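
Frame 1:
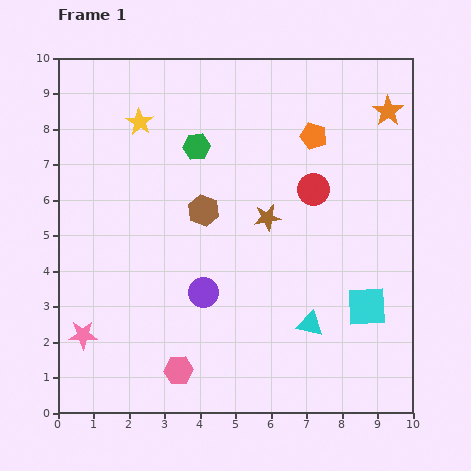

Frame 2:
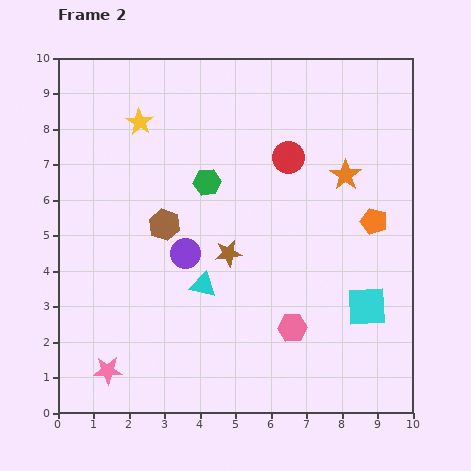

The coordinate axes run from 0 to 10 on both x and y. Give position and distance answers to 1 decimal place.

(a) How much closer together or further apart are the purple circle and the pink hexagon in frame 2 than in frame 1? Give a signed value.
+1.4

Distance in frame 1: 2.3. Distance in frame 2: 3.7.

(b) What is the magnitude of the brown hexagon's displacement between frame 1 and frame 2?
1.2

The brown hexagon moved from (4.1, 5.7) to (3.0, 5.3), a distance of √(1.1² + 0.4²) ≈ 1.2.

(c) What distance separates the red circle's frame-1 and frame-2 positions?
1.1

The red circle moved from (7.2, 6.3) to (6.5, 7.2), a distance of √(0.7² + 0.9²) ≈ 1.1.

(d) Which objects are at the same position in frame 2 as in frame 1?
the yellow star, the cyan square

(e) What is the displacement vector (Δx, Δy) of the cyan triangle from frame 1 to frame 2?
(-3.0, 1.1)

The cyan triangle was at (7.1, 2.5) in frame 1 and (4.1, 3.6) in frame 2.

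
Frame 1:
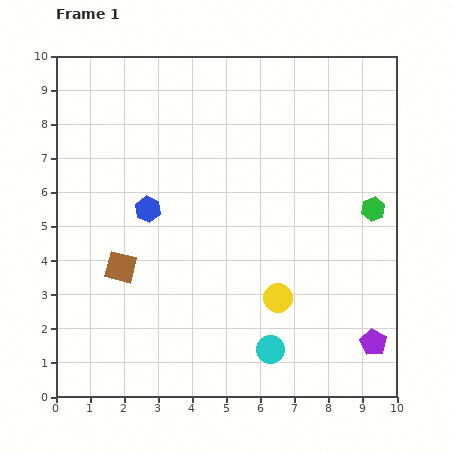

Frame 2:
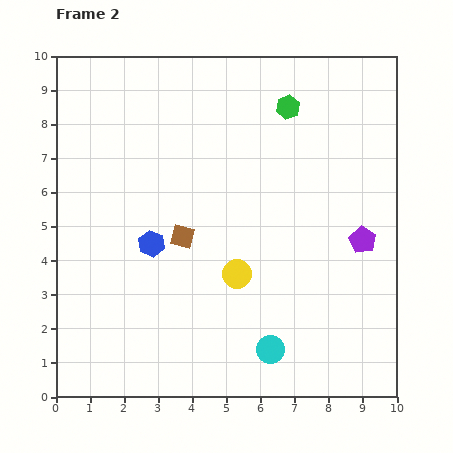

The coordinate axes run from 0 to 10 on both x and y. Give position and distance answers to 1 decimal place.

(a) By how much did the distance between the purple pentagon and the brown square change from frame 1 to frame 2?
-2.4

Distance in frame 1: 7.7. Distance in frame 2: 5.3.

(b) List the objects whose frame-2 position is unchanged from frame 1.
the cyan circle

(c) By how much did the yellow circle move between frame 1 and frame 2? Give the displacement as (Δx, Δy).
(-1.2, 0.7)

The yellow circle was at (6.5, 2.9) in frame 1 and (5.3, 3.6) in frame 2.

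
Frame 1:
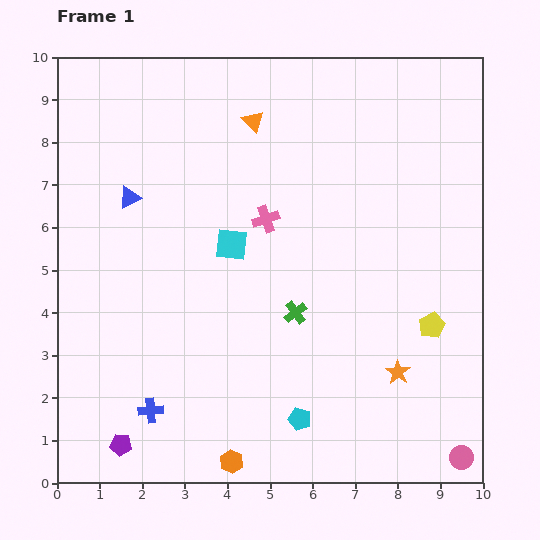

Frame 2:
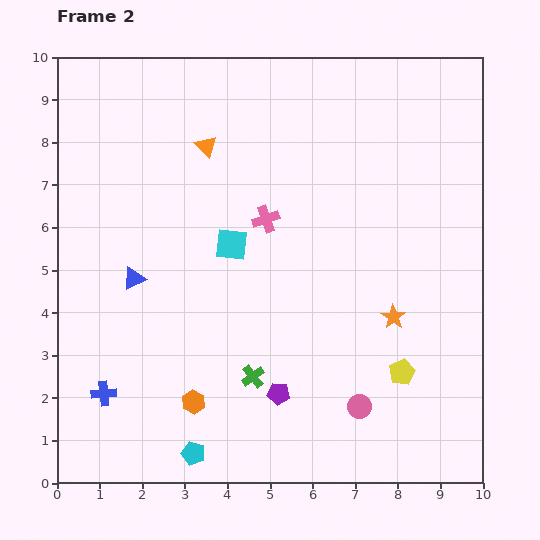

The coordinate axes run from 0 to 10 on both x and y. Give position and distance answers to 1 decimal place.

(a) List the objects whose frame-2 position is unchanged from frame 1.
the cyan square, the pink cross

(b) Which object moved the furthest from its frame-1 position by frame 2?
the purple pentagon

(moved 3.9; next 2.7)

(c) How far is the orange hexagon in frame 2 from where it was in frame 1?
1.7

The orange hexagon moved from (4.1, 0.5) to (3.2, 1.9), a distance of √(0.9² + 1.4²) ≈ 1.7.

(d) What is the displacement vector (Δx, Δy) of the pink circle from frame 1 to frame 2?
(-2.4, 1.2)

The pink circle was at (9.5, 0.6) in frame 1 and (7.1, 1.8) in frame 2.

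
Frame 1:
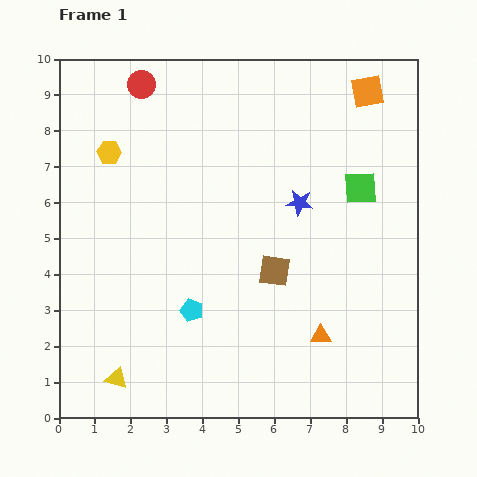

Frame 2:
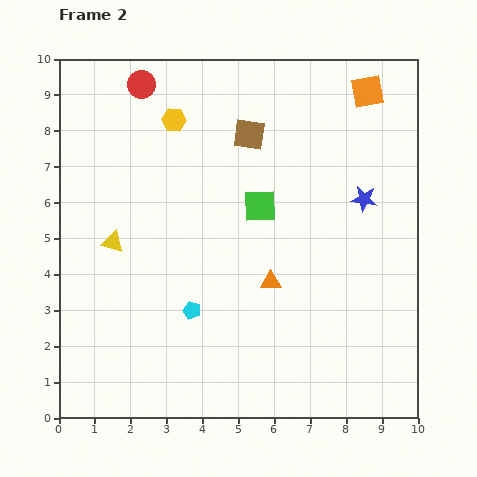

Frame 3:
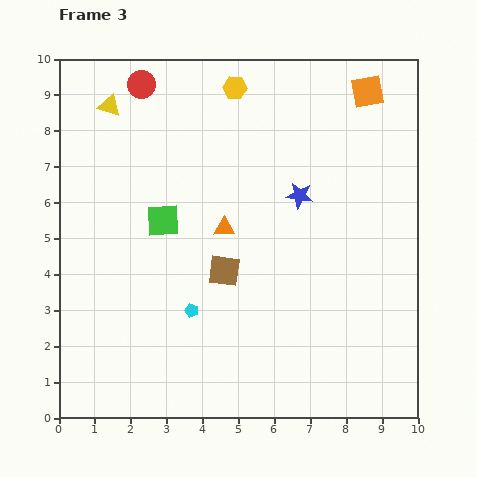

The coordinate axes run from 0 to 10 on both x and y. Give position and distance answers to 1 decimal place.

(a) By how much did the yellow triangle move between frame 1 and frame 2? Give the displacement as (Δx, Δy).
(-0.1, 3.8)

The yellow triangle was at (1.6, 1.1) in frame 1 and (1.5, 4.9) in frame 2.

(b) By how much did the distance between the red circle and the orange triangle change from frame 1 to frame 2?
-2.0

Distance in frame 1: 8.6. Distance in frame 2: 6.6.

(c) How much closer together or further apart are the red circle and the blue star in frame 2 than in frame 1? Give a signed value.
+1.5

Distance in frame 1: 5.5. Distance in frame 2: 7.0.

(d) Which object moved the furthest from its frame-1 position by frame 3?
the yellow triangle

(moved 7.6; next 5.6)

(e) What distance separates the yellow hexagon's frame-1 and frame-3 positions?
3.9

The yellow hexagon moved from (1.4, 7.4) to (4.9, 9.2), a distance of √(3.5² + 1.8²) ≈ 3.9.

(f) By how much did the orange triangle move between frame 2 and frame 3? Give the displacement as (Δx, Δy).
(-1.3, 1.5)

The orange triangle was at (5.9, 3.8) in frame 2 and (4.6, 5.3) in frame 3.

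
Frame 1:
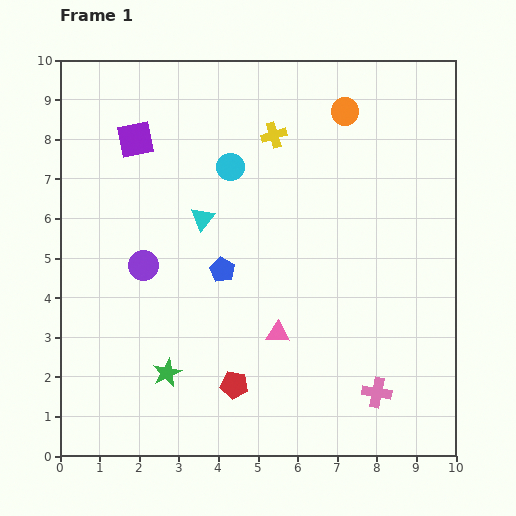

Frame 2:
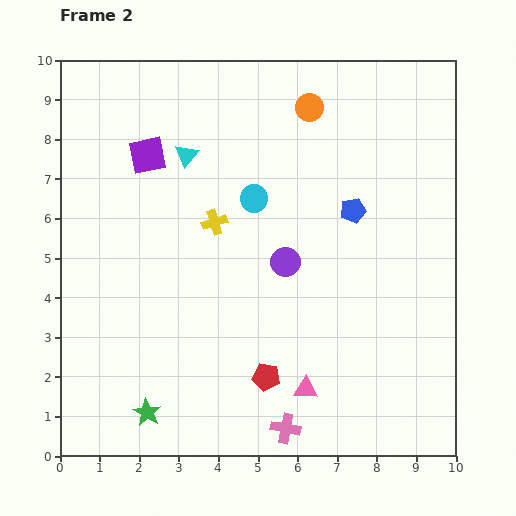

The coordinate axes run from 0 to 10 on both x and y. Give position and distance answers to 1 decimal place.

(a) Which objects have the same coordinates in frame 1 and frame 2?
none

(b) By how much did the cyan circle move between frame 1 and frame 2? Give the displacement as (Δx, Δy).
(0.6, -0.8)

The cyan circle was at (4.3, 7.3) in frame 1 and (4.9, 6.5) in frame 2.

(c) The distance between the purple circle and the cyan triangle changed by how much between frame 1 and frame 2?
+1.8

Distance in frame 1: 1.9. Distance in frame 2: 3.7.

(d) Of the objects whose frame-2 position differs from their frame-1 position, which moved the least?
the purple square

(moved 0.5)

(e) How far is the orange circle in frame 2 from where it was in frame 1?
0.9

The orange circle moved from (7.2, 8.7) to (6.3, 8.8), a distance of √(0.9² + 0.1²) ≈ 0.9.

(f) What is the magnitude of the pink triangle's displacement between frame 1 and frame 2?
1.6

The pink triangle moved from (5.5, 3.1) to (6.2, 1.7), a distance of √(0.7² + 1.4²) ≈ 1.6.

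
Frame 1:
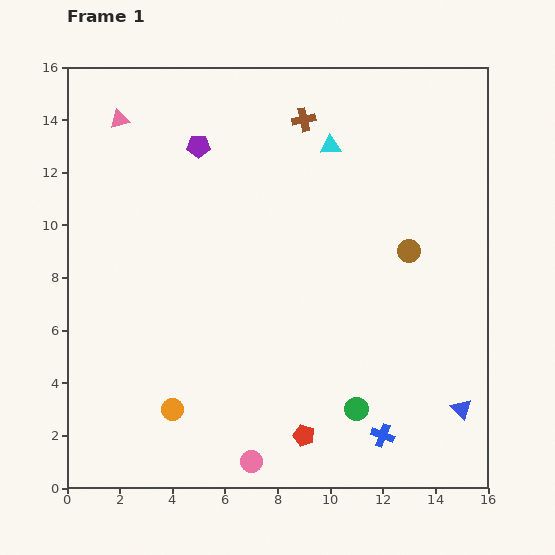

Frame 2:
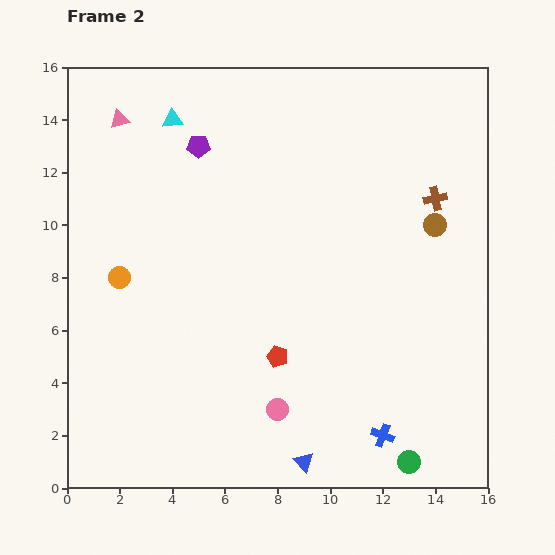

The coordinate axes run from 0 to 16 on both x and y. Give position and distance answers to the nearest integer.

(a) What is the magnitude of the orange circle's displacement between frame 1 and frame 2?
5

The orange circle moved from (4, 3) to (2, 8), a distance of √(2² + 5²) ≈ 5.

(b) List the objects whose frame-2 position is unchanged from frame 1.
the blue cross, the purple pentagon, the pink triangle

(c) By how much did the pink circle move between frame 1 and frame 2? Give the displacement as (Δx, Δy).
(1, 2)

The pink circle was at (7, 1) in frame 1 and (8, 3) in frame 2.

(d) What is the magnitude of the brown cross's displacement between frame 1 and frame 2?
6

The brown cross moved from (9, 14) to (14, 11), a distance of √(5² + 3²) ≈ 6.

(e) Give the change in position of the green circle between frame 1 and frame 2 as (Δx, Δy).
(2, -2)

The green circle was at (11, 3) in frame 1 and (13, 1) in frame 2.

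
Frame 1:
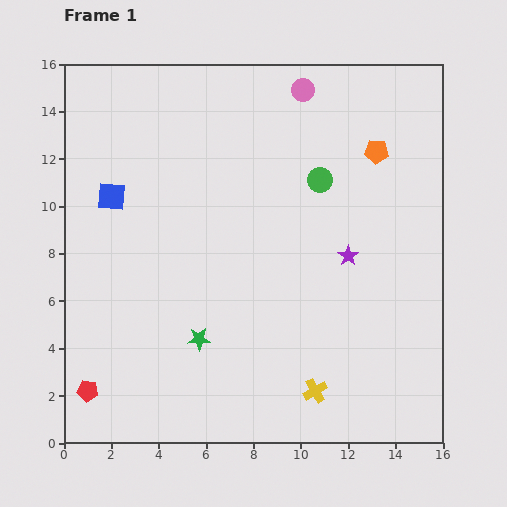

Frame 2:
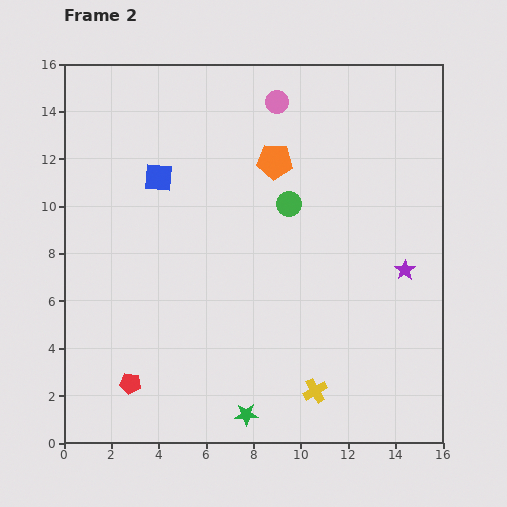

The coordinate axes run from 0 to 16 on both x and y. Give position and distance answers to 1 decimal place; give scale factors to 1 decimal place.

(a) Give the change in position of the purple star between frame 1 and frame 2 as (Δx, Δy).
(2.4, -0.6)

The purple star was at (12.0, 7.9) in frame 1 and (14.4, 7.3) in frame 2.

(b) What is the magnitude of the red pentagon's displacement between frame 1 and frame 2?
1.8

The red pentagon moved from (1.0, 2.2) to (2.8, 2.5), a distance of √(1.8² + 0.3²) ≈ 1.8.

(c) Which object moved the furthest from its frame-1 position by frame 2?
the orange pentagon

(moved 4.3; next 3.8)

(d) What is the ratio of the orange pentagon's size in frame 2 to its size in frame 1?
1.5×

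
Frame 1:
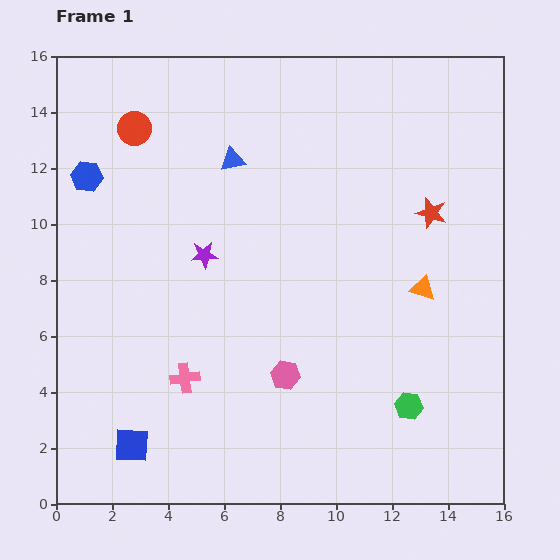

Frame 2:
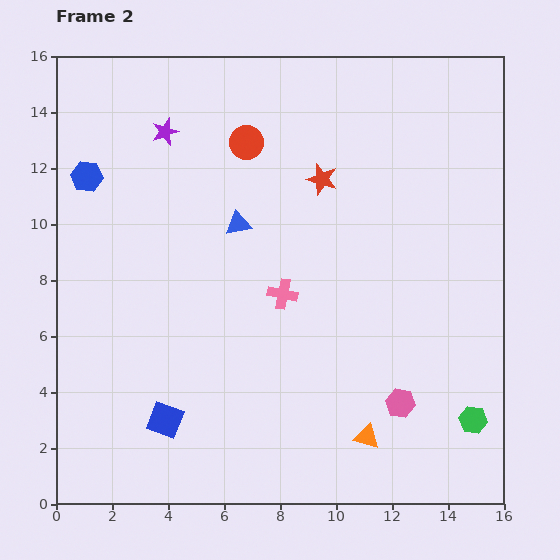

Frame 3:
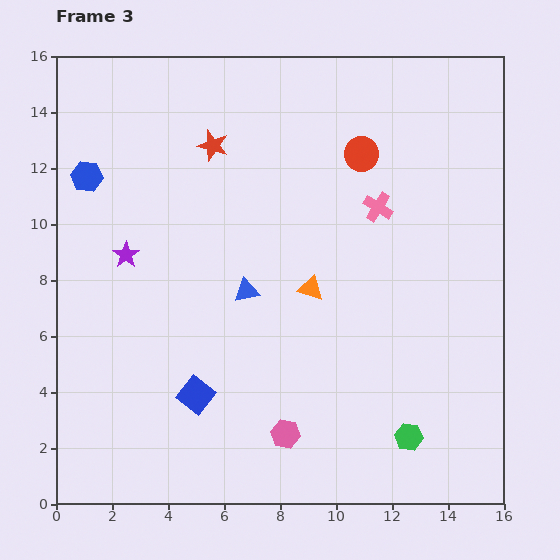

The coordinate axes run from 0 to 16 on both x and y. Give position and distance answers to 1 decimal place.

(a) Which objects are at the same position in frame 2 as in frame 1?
the blue hexagon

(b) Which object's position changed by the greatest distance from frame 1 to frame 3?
the pink cross

(moved 9.2; next 8.2)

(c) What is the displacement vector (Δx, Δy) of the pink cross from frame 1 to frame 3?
(6.9, 6.1)

The pink cross was at (4.6, 4.5) in frame 1 and (11.5, 10.6) in frame 3.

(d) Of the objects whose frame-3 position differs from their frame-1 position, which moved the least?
the green hexagon

(moved 1.1)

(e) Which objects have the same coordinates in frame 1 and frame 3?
the blue hexagon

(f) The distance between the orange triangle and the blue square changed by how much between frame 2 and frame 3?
-1.6

Distance in frame 2: 7.2. Distance in frame 3: 5.6.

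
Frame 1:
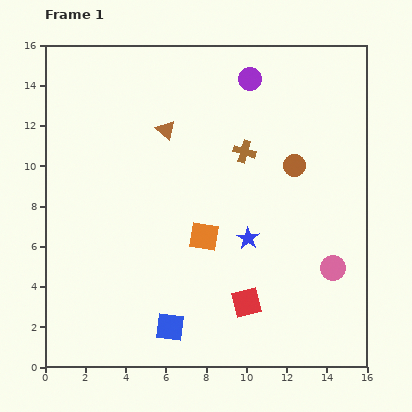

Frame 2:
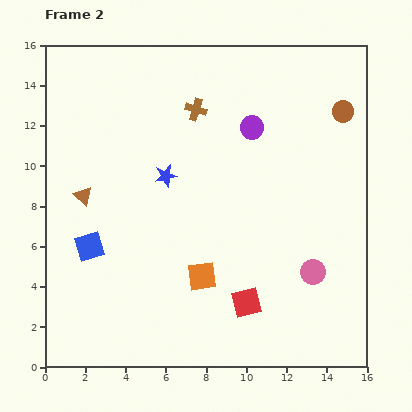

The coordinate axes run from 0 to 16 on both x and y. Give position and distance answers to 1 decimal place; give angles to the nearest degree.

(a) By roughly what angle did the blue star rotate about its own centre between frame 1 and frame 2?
27° clockwise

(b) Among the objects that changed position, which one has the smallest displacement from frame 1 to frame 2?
the pink circle

(moved 1.0)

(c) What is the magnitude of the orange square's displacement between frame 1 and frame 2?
2.0

The orange square moved from (7.9, 6.5) to (7.8, 4.5), a distance of √(0.1² + 2.0²) ≈ 2.0.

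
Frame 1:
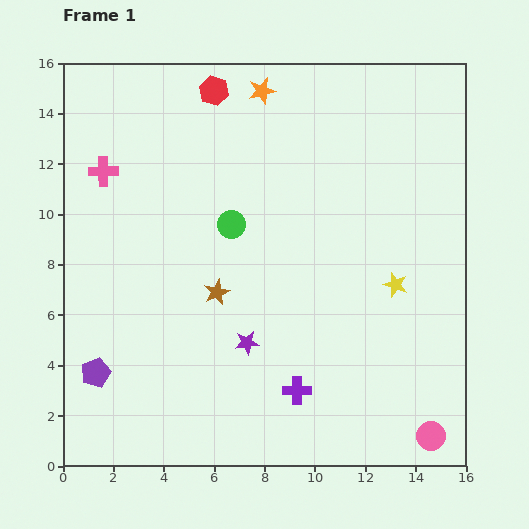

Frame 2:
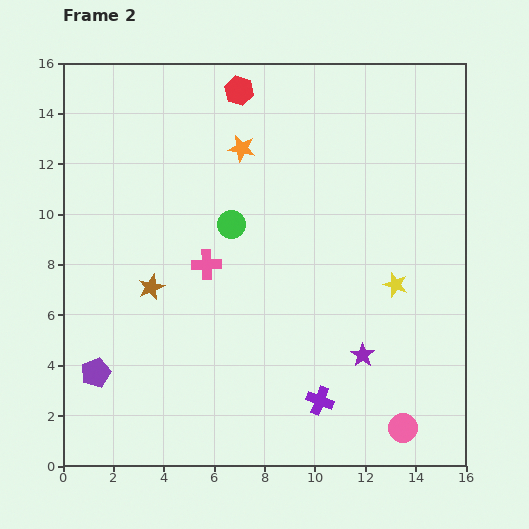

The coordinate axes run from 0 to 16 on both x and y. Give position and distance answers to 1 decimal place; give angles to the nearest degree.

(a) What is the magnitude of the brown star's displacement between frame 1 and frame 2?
2.6

The brown star moved from (6.1, 6.9) to (3.5, 7.1), a distance of √(2.6² + 0.2²) ≈ 2.6.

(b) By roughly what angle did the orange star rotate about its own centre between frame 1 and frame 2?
24° clockwise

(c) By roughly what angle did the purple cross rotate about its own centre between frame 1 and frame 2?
20° clockwise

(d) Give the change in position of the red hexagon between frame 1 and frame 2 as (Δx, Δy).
(1.0, 0.0)

The red hexagon was at (6.0, 14.9) in frame 1 and (7.0, 14.9) in frame 2.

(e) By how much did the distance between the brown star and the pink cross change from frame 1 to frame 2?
-4.2

Distance in frame 1: 6.6. Distance in frame 2: 2.4.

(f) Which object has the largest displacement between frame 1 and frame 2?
the pink cross

(moved 5.5; next 4.6)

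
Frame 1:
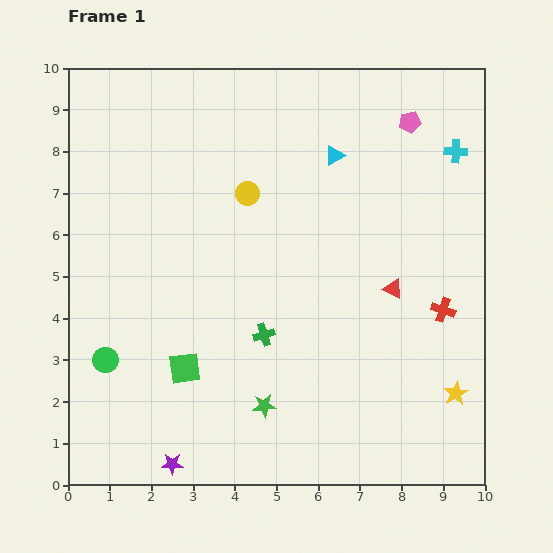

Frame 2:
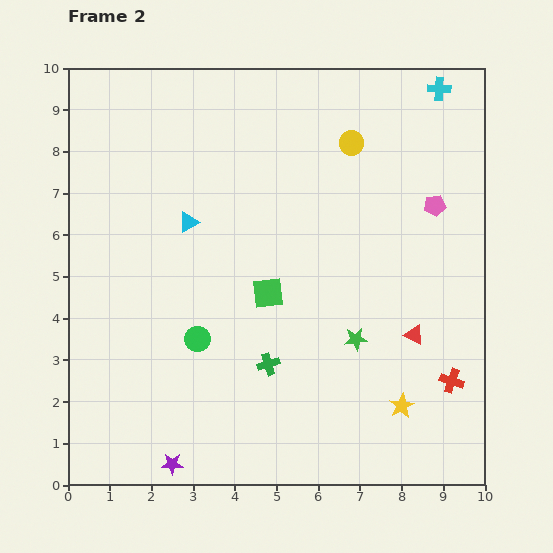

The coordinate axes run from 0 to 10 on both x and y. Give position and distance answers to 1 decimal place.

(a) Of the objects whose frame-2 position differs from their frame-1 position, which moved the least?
the green cross

(moved 0.7)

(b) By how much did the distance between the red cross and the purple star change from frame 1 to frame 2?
-0.5

Distance in frame 1: 7.5. Distance in frame 2: 7.0.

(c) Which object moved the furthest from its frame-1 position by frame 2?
the cyan triangle

(moved 3.8; next 2.8)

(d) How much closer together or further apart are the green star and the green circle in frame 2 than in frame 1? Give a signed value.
-0.2

Distance in frame 1: 4.0. Distance in frame 2: 3.8.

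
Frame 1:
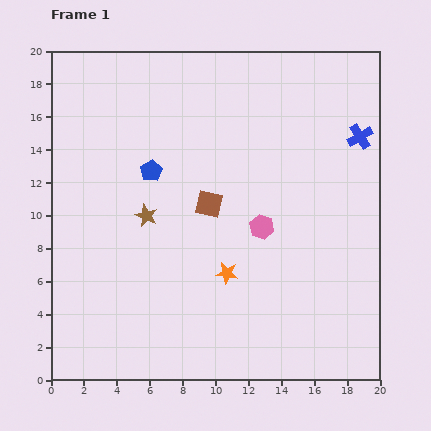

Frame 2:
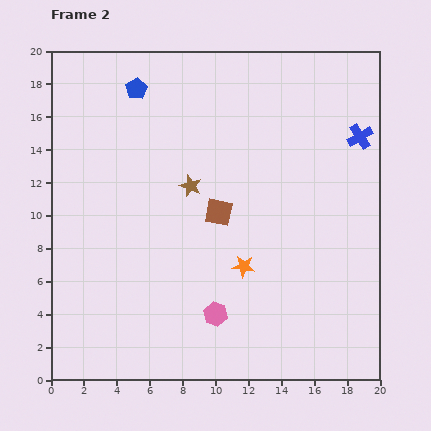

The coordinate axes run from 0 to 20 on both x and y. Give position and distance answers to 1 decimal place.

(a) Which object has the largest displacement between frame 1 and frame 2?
the pink hexagon

(moved 6.0; next 5.1)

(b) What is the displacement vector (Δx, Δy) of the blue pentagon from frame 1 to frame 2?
(-0.9, 5.0)

The blue pentagon was at (6.1, 12.7) in frame 1 and (5.2, 17.7) in frame 2.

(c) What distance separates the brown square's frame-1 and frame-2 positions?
0.8

The brown square moved from (9.6, 10.7) to (10.2, 10.2), a distance of √(0.6² + 0.5²) ≈ 0.8.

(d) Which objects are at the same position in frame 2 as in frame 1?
the blue cross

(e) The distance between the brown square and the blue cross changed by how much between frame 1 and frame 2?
-0.3

Distance in frame 1: 10.1. Distance in frame 2: 9.8.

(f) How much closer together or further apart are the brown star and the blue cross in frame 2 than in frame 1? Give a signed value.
-3.2

Distance in frame 1: 13.9. Distance in frame 2: 10.7.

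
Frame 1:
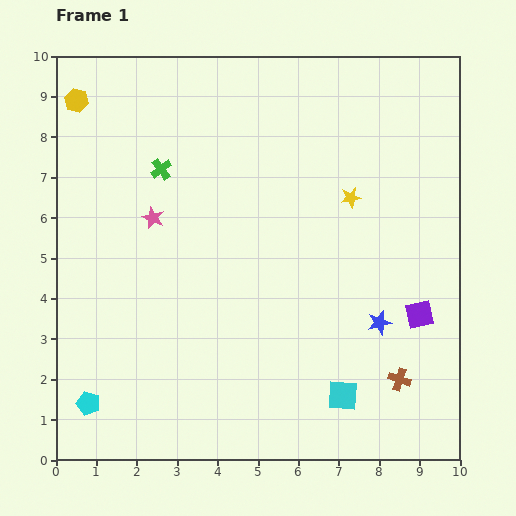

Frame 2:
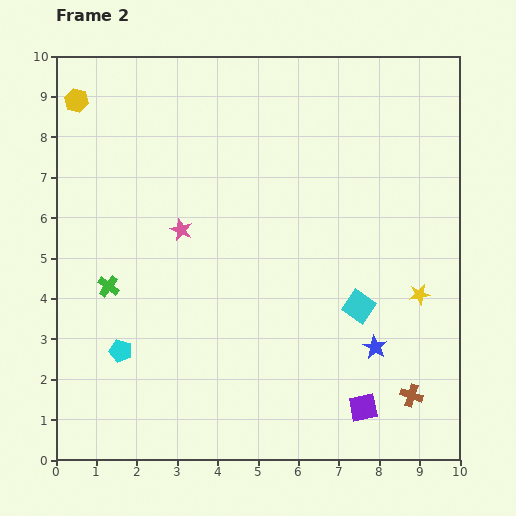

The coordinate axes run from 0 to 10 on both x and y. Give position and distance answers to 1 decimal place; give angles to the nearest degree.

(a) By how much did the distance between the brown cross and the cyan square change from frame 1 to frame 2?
+1.1

Distance in frame 1: 1.5. Distance in frame 2: 2.6.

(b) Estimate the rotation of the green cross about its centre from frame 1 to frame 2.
17° counter-clockwise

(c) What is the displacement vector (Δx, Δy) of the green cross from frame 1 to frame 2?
(-1.3, -2.9)

The green cross was at (2.6, 7.2) in frame 1 and (1.3, 4.3) in frame 2.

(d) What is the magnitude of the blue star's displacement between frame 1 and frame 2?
0.6

The blue star moved from (8.0, 3.4) to (7.9, 2.8), a distance of √(0.1² + 0.6²) ≈ 0.6.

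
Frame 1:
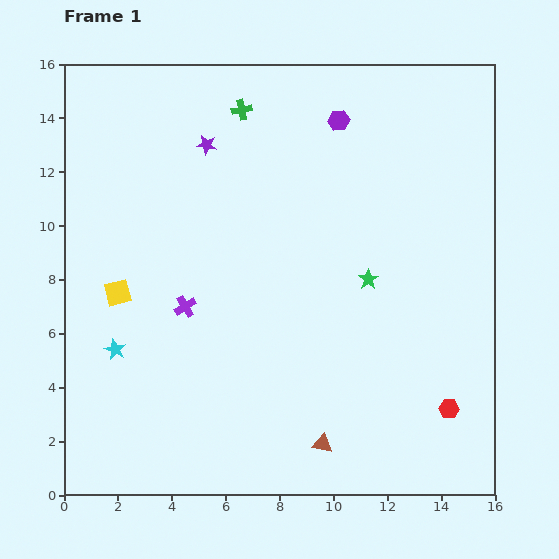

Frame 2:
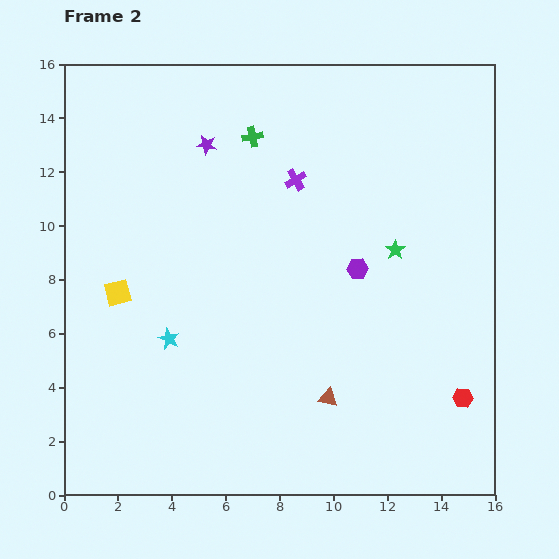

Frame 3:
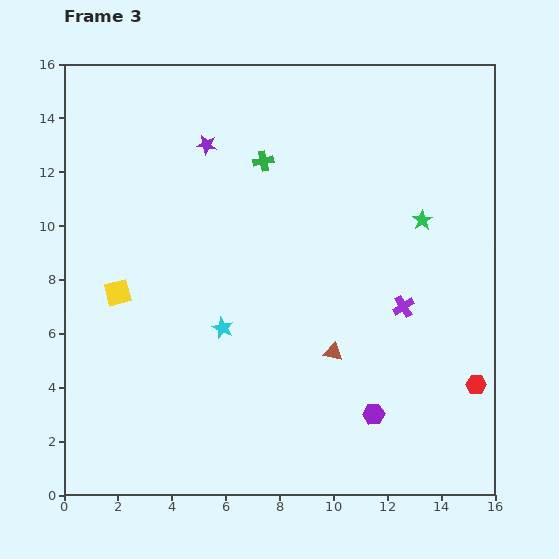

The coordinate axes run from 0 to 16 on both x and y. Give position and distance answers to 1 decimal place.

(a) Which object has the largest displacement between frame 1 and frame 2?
the purple cross

(moved 6.2; next 5.5)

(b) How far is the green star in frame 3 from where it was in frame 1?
3.0

The green star moved from (11.3, 8.0) to (13.3, 10.2), a distance of √(2.0² + 2.2²) ≈ 3.0.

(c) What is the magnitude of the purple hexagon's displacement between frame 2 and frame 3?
5.4

The purple hexagon moved from (10.9, 8.4) to (11.5, 3.0), a distance of √(0.6² + 5.4²) ≈ 5.4.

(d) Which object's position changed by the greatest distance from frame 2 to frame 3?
the purple cross

(moved 6.2; next 5.4)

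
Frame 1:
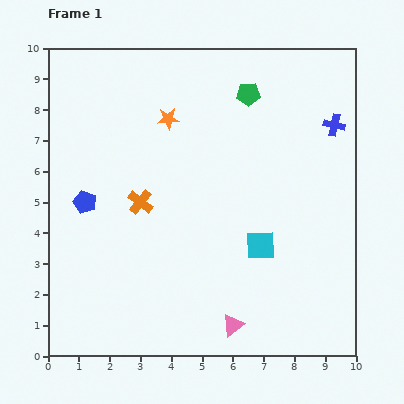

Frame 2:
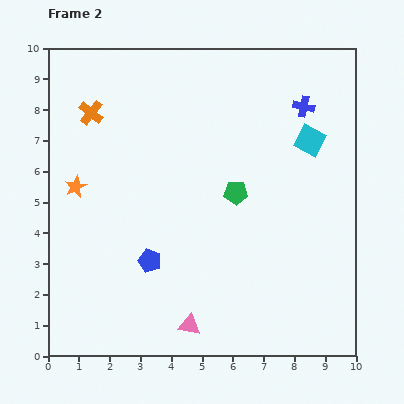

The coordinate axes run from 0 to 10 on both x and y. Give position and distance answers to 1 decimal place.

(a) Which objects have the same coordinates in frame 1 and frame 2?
none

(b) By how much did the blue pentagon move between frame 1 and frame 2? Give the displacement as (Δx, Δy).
(2.1, -1.9)

The blue pentagon was at (1.2, 5.0) in frame 1 and (3.3, 3.1) in frame 2.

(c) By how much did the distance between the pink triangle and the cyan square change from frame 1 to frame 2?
+4.4

Distance in frame 1: 2.8. Distance in frame 2: 7.2.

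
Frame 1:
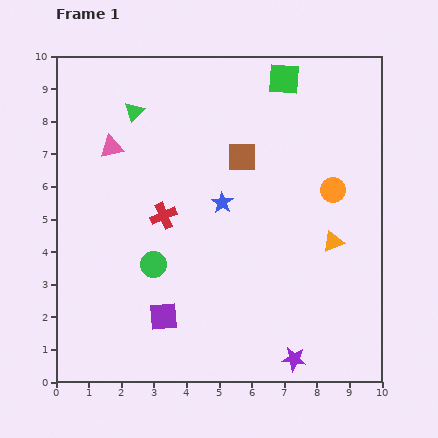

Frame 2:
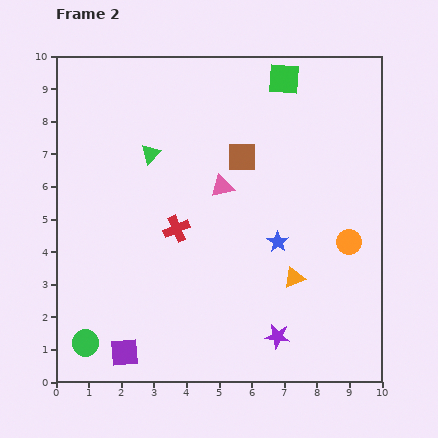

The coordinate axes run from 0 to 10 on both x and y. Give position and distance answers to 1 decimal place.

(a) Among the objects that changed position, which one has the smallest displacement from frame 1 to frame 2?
the red cross

(moved 0.6)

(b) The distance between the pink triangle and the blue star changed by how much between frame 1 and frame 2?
-1.4

Distance in frame 1: 3.8. Distance in frame 2: 2.4.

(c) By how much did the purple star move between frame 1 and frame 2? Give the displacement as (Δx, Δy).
(-0.5, 0.7)

The purple star was at (7.3, 0.7) in frame 1 and (6.8, 1.4) in frame 2.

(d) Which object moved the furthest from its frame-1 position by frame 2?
the pink triangle

(moved 3.6; next 3.2)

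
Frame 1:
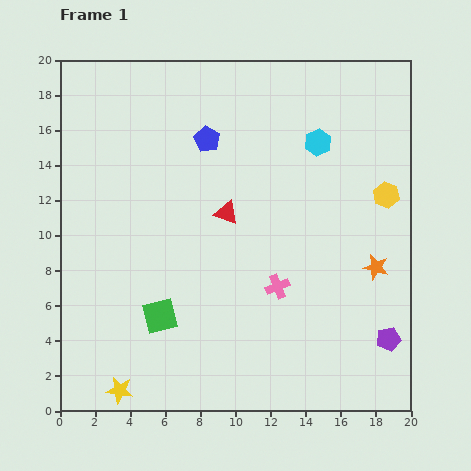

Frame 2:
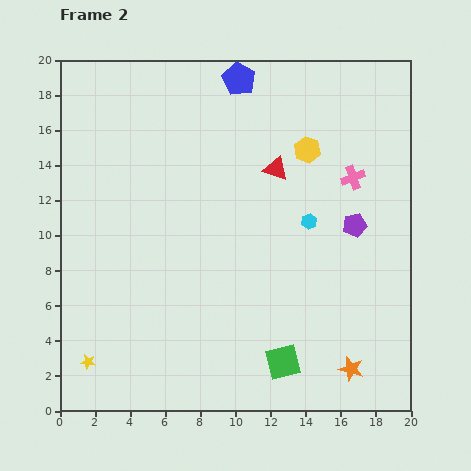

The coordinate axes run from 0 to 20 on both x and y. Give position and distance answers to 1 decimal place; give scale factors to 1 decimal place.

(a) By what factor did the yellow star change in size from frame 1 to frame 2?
0.6×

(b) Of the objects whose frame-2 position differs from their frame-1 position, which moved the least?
the yellow star

(moved 2.4)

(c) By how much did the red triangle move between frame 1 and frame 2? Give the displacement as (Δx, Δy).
(2.8, 2.5)

The red triangle was at (9.5, 11.3) in frame 1 and (12.3, 13.8) in frame 2.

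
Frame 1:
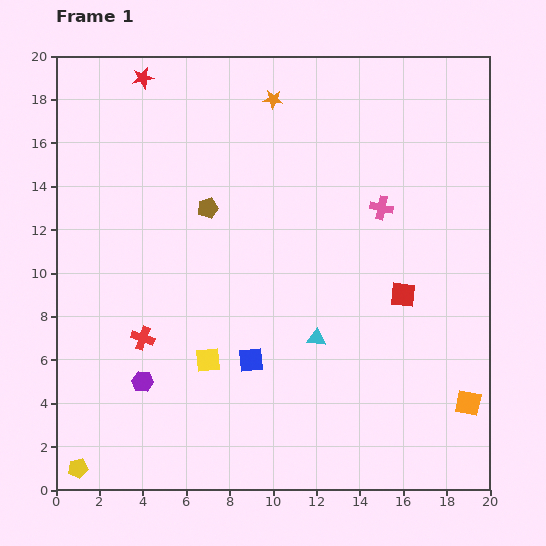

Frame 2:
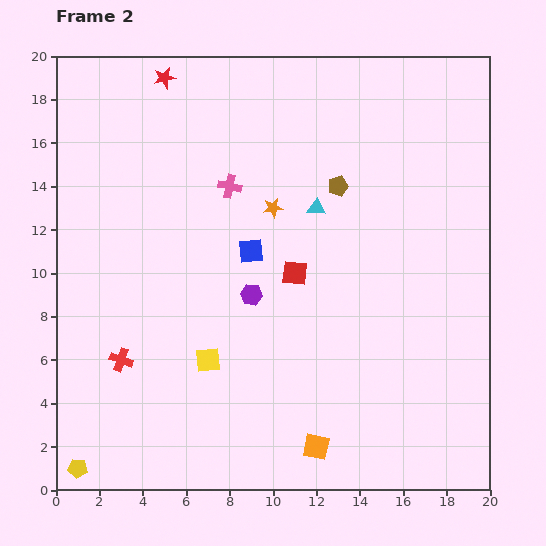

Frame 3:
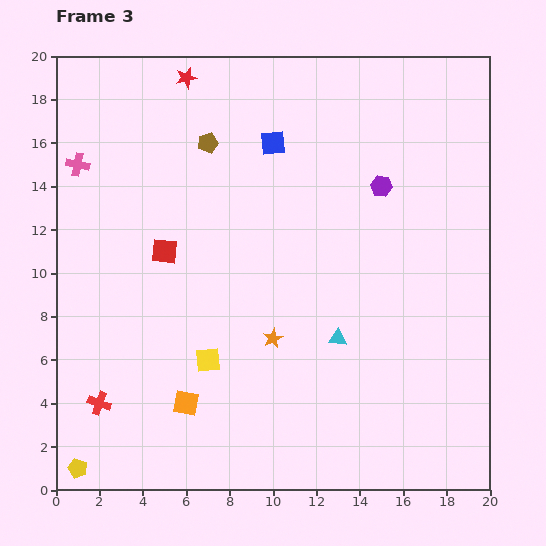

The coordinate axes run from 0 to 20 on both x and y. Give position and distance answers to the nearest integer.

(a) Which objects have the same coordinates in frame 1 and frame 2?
the yellow pentagon, the yellow square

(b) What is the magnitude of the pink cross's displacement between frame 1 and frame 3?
14

The pink cross moved from (15, 13) to (1, 15), a distance of √(14² + 2²) ≈ 14.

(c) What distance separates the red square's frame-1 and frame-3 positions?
11

The red square moved from (16, 9) to (5, 11), a distance of √(11² + 2²) ≈ 11.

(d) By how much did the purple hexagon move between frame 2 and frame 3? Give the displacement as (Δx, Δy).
(6, 5)

The purple hexagon was at (9, 9) in frame 2 and (15, 14) in frame 3.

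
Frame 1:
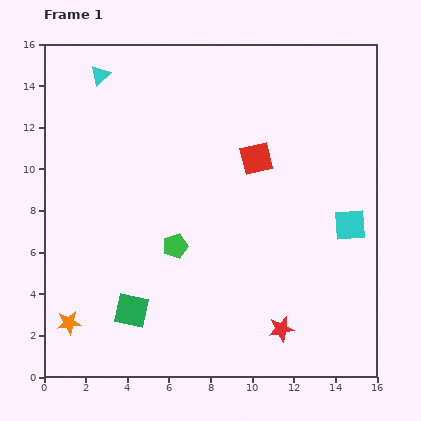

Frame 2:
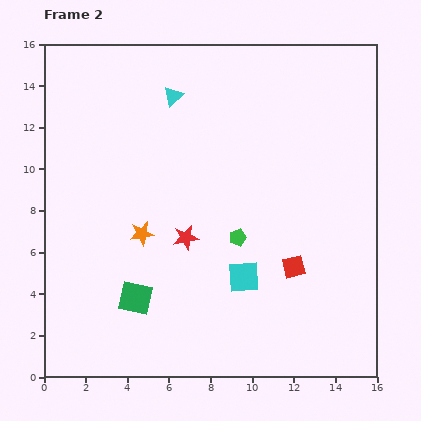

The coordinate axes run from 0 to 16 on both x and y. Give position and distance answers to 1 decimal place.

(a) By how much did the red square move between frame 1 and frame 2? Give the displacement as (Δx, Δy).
(1.8, -5.2)

The red square was at (10.2, 10.5) in frame 1 and (12.0, 5.3) in frame 2.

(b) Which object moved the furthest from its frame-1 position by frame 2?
the red star

(moved 6.4; next 5.7)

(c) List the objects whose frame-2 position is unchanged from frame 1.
none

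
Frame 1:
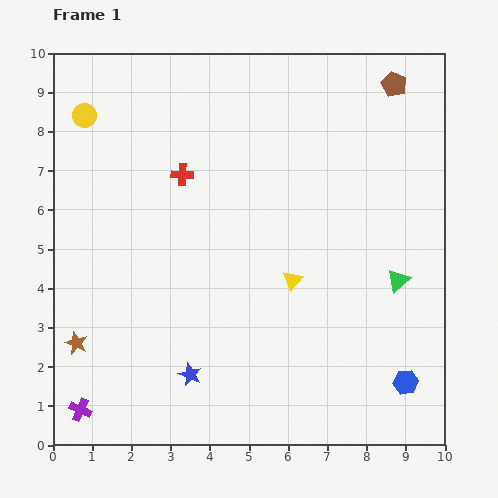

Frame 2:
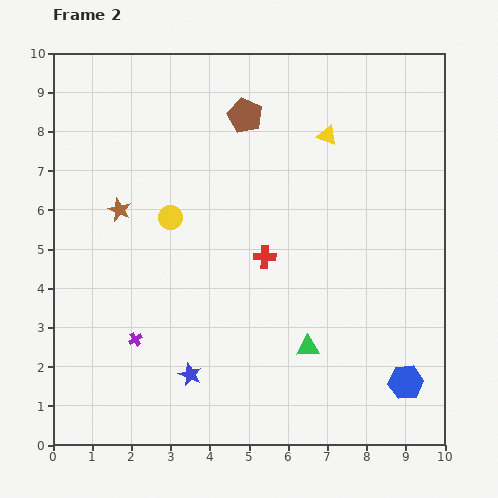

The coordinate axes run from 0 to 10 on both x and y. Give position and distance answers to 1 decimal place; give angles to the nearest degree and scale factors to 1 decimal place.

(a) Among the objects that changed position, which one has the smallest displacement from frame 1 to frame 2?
the purple cross

(moved 2.3)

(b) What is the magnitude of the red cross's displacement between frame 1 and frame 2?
3.0

The red cross moved from (3.3, 6.9) to (5.4, 4.8), a distance of √(2.1² + 2.1²) ≈ 3.0.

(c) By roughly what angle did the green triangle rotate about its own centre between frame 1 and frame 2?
40° clockwise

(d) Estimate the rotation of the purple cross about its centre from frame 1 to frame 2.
34° clockwise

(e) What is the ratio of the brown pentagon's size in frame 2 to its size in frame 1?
1.4×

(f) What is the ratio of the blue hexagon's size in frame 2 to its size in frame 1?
1.4×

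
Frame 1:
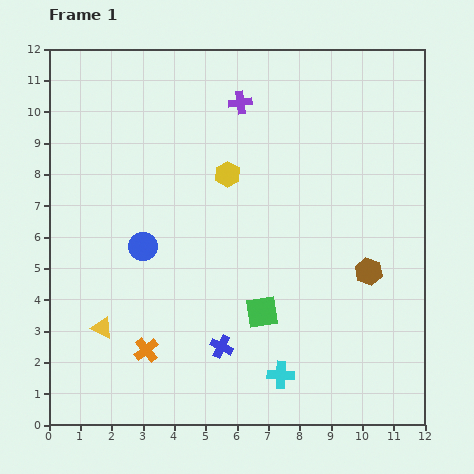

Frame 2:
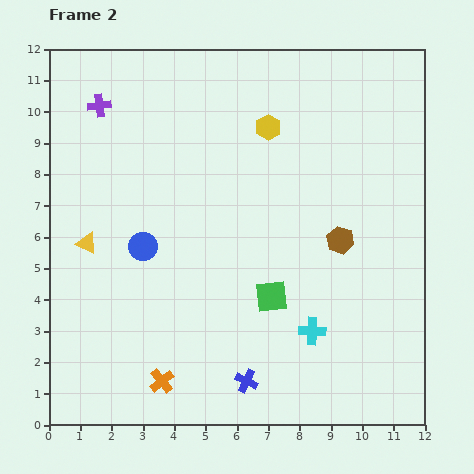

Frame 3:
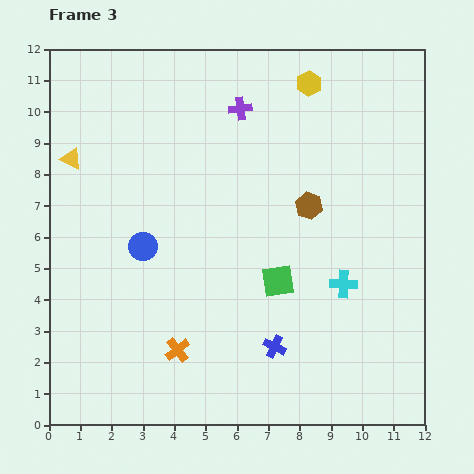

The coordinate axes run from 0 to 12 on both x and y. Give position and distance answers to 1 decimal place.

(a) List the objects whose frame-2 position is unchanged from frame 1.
the blue circle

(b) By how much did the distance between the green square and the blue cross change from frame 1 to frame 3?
+0.4

Distance in frame 1: 1.7. Distance in frame 3: 2.1.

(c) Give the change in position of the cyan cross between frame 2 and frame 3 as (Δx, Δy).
(1.0, 1.5)

The cyan cross was at (8.4, 3.0) in frame 2 and (9.4, 4.5) in frame 3.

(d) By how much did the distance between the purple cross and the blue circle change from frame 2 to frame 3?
+0.7

Distance in frame 2: 4.7. Distance in frame 3: 5.4.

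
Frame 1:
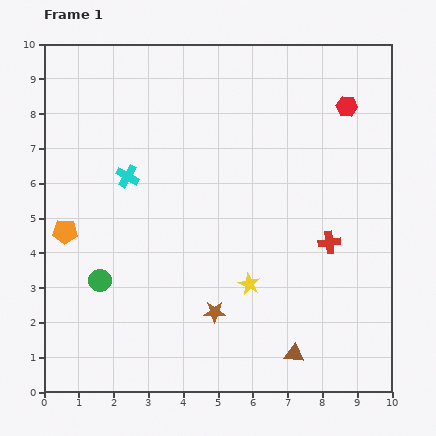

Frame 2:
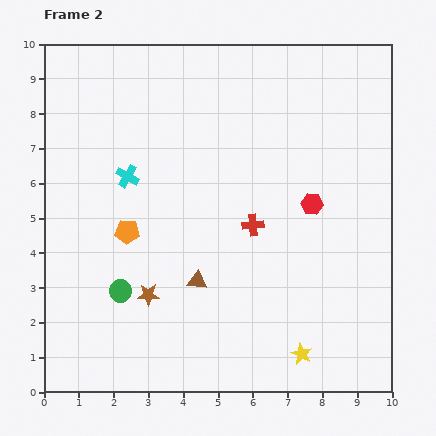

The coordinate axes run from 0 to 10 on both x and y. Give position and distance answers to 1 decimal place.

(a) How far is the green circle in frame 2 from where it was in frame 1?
0.7

The green circle moved from (1.6, 3.2) to (2.2, 2.9), a distance of √(0.6² + 0.3²) ≈ 0.7.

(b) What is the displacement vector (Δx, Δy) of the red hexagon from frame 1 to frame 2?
(-1.0, -2.8)

The red hexagon was at (8.7, 8.2) in frame 1 and (7.7, 5.4) in frame 2.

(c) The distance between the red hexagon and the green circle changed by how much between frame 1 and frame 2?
-2.7

Distance in frame 1: 8.7. Distance in frame 2: 6.0.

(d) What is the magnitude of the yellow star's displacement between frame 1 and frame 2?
2.5

The yellow star moved from (5.9, 3.1) to (7.4, 1.1), a distance of √(1.5² + 2.0²) ≈ 2.5.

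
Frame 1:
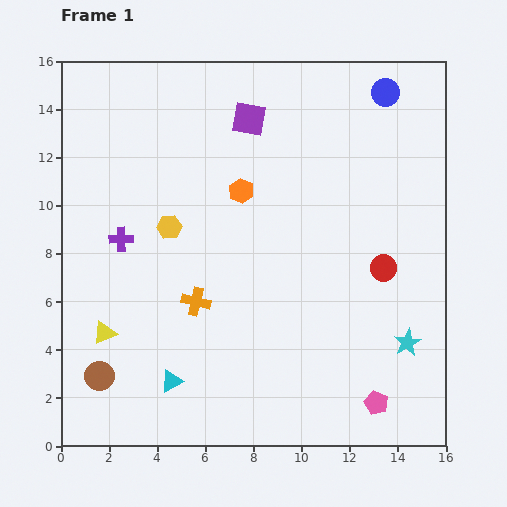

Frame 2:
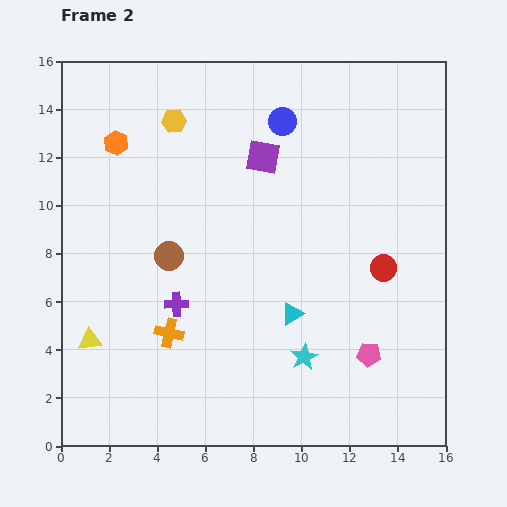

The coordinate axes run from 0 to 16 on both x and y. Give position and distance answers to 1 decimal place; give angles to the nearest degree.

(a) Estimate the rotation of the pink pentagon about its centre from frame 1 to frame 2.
19° counter-clockwise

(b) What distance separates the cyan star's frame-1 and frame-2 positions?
4.3

The cyan star moved from (14.4, 4.3) to (10.1, 3.7), a distance of √(4.3² + 0.6²) ≈ 4.3.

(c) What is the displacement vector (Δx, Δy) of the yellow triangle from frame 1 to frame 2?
(-0.6, -0.3)

The yellow triangle was at (1.8, 4.7) in frame 1 and (1.2, 4.4) in frame 2.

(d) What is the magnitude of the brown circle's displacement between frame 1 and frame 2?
5.8

The brown circle moved from (1.6, 2.9) to (4.5, 7.9), a distance of √(2.9² + 5.0²) ≈ 5.8.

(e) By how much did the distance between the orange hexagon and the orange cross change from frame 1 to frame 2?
+3.2

Distance in frame 1: 5.0. Distance in frame 2: 8.2.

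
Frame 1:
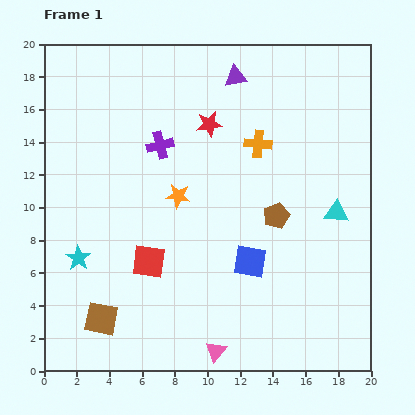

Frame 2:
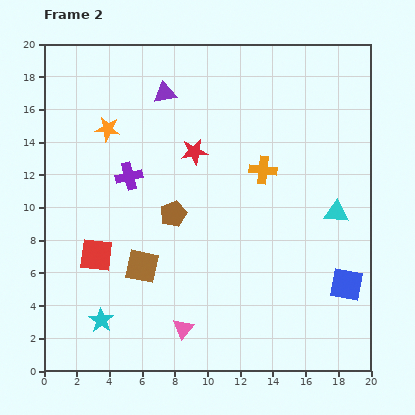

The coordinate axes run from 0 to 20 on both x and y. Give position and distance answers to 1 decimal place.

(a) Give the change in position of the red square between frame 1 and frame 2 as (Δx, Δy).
(-3.2, 0.4)

The red square was at (6.4, 6.7) in frame 1 and (3.2, 7.1) in frame 2.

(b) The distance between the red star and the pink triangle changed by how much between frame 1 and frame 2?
-3.1

Distance in frame 1: 13.9. Distance in frame 2: 10.8.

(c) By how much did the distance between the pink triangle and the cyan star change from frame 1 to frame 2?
-5.2

Distance in frame 1: 10.2. Distance in frame 2: 5.0.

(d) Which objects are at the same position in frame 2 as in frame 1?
the cyan triangle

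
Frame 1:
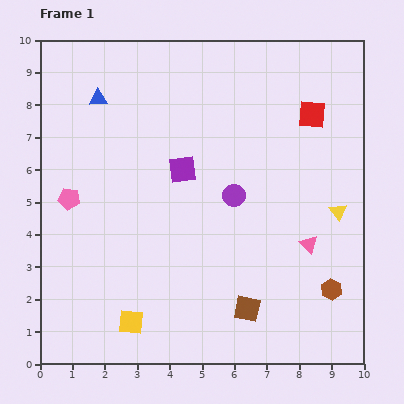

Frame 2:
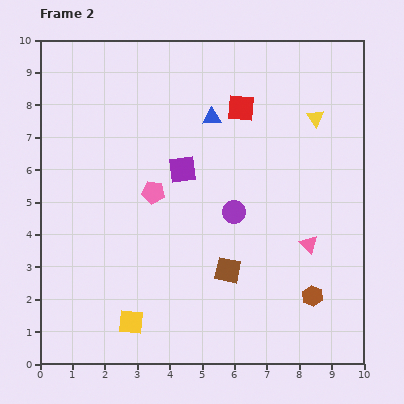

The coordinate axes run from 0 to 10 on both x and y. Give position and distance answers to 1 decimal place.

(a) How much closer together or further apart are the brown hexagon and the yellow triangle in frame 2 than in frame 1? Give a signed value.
+3.1

Distance in frame 1: 2.4. Distance in frame 2: 5.5.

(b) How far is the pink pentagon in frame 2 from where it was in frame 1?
2.6

The pink pentagon moved from (0.9, 5.1) to (3.5, 5.3), a distance of √(2.6² + 0.2²) ≈ 2.6.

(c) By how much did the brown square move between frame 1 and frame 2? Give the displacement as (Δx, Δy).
(-0.6, 1.2)

The brown square was at (6.4, 1.7) in frame 1 and (5.8, 2.9) in frame 2.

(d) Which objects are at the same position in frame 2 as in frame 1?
the yellow square, the pink triangle, the purple square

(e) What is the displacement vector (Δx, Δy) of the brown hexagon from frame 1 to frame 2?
(-0.6, -0.2)

The brown hexagon was at (9.0, 2.3) in frame 1 and (8.4, 2.1) in frame 2.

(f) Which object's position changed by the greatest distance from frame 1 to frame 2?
the blue triangle

(moved 3.6; next 3.0)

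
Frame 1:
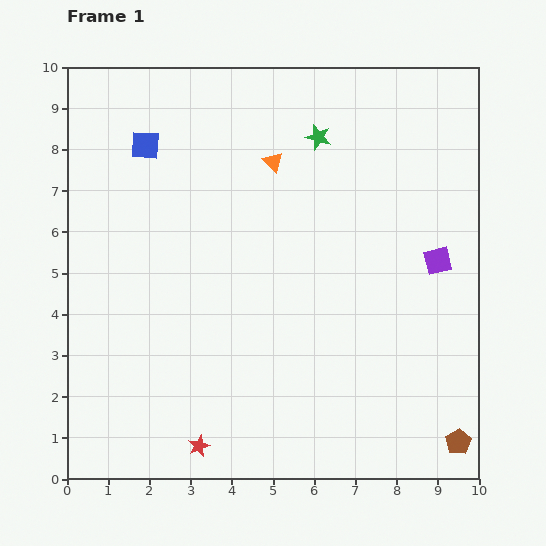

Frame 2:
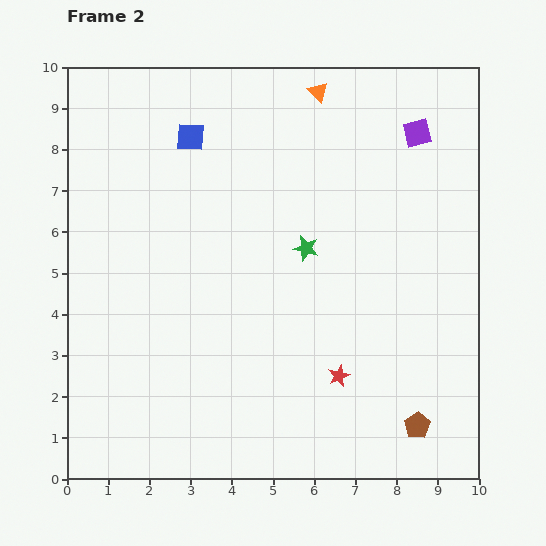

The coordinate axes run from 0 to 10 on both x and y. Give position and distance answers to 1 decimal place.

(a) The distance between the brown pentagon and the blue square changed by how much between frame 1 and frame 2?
-1.6

Distance in frame 1: 10.5. Distance in frame 2: 8.9.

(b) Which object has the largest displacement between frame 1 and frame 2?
the red star

(moved 3.8; next 3.1)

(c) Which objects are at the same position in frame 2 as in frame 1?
none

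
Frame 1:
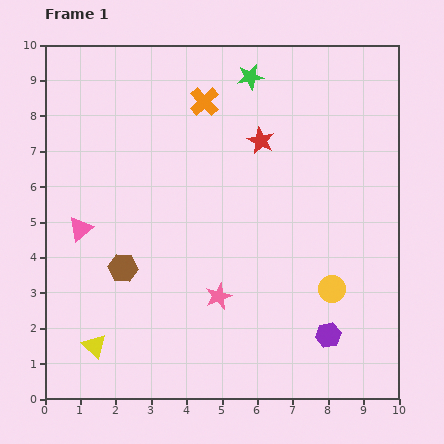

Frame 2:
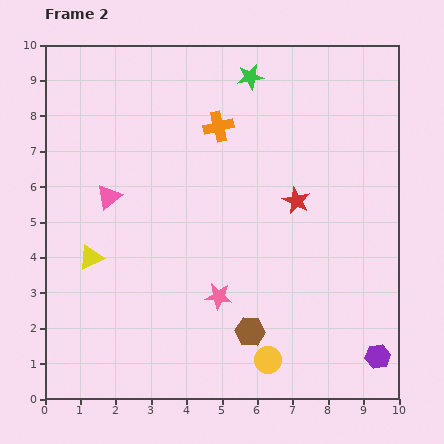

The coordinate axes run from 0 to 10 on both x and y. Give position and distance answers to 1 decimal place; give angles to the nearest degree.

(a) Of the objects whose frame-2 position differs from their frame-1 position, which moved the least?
the orange cross

(moved 0.8)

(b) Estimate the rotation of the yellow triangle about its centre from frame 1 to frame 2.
50° clockwise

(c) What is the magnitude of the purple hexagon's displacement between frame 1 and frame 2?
1.5

The purple hexagon moved from (8.0, 1.8) to (9.4, 1.2), a distance of √(1.4² + 0.6²) ≈ 1.5.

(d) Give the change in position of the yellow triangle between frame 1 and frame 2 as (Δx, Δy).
(-0.1, 2.5)

The yellow triangle was at (1.4, 1.5) in frame 1 and (1.3, 4.0) in frame 2.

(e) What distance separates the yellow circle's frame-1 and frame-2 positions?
2.7

The yellow circle moved from (8.1, 3.1) to (6.3, 1.1), a distance of √(1.8² + 2.0²) ≈ 2.7.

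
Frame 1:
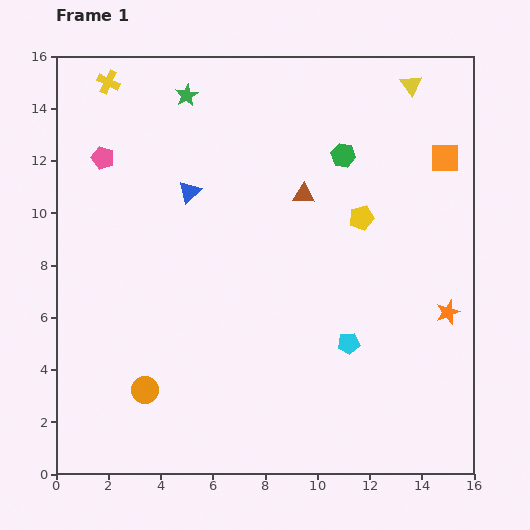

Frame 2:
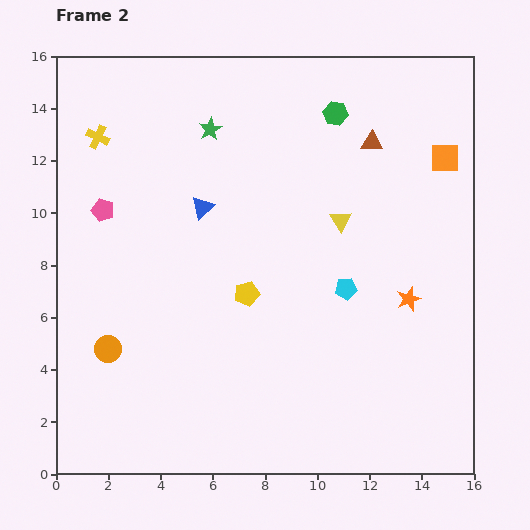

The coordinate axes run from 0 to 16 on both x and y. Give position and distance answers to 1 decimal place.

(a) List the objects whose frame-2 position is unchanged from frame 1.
the orange square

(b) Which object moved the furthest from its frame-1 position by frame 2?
the yellow triangle

(moved 5.9; next 5.3)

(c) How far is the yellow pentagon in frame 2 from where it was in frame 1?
5.3

The yellow pentagon moved from (11.7, 9.8) to (7.3, 6.9), a distance of √(4.4² + 2.9²) ≈ 5.3.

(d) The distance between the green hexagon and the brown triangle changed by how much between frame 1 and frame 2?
-0.3

Distance in frame 1: 2.1. Distance in frame 2: 1.8.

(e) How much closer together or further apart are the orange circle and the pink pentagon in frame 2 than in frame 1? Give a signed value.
-3.7

Distance in frame 1: 9.0. Distance in frame 2: 5.3.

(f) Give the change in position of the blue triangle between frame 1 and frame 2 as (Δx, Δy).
(0.5, -0.6)

The blue triangle was at (5.1, 10.8) in frame 1 and (5.6, 10.2) in frame 2.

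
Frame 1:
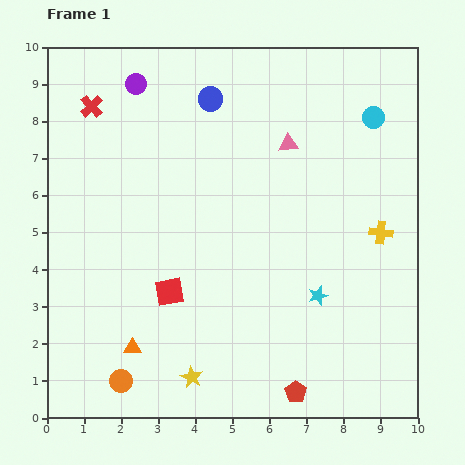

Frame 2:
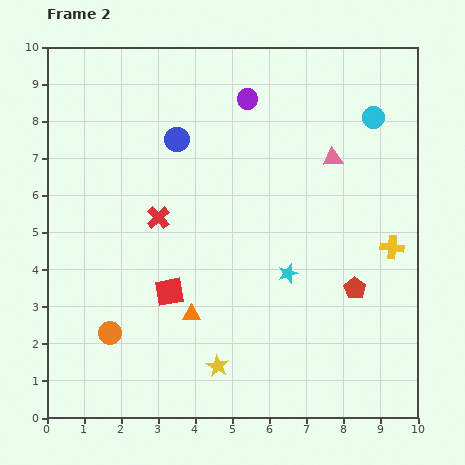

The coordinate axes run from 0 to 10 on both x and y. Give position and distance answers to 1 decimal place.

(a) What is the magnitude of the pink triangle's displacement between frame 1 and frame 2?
1.3

The pink triangle moved from (6.5, 7.4) to (7.7, 7.0), a distance of √(1.2² + 0.4²) ≈ 1.3.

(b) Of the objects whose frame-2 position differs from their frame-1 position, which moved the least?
the yellow cross

(moved 0.5)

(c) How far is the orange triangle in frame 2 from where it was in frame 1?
1.8

The orange triangle moved from (2.3, 1.9) to (3.9, 2.8), a distance of √(1.6² + 0.9²) ≈ 1.8.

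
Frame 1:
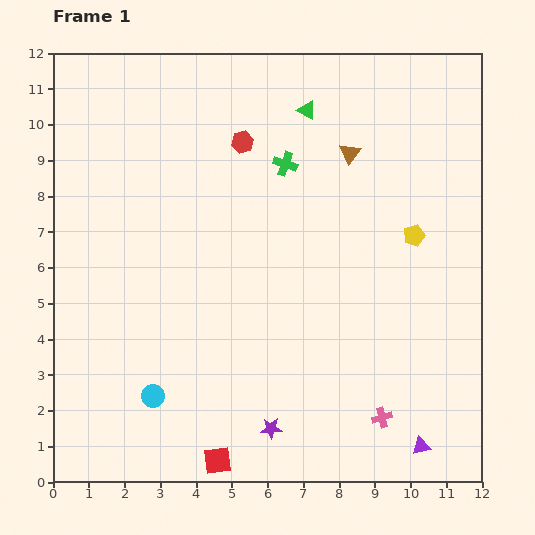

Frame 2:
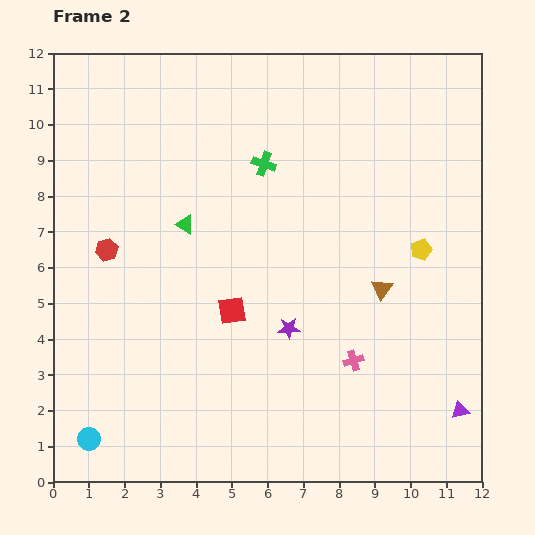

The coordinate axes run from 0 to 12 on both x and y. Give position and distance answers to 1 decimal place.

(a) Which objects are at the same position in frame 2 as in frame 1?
none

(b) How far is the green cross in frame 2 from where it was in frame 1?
0.6

The green cross moved from (6.5, 8.9) to (5.9, 8.9), a distance of √(0.6² + 0.0²) ≈ 0.6.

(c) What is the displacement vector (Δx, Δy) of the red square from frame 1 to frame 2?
(0.4, 4.2)

The red square was at (4.6, 0.6) in frame 1 and (5.0, 4.8) in frame 2.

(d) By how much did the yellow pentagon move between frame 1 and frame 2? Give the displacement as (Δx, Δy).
(0.2, -0.4)

The yellow pentagon was at (10.1, 6.9) in frame 1 and (10.3, 6.5) in frame 2.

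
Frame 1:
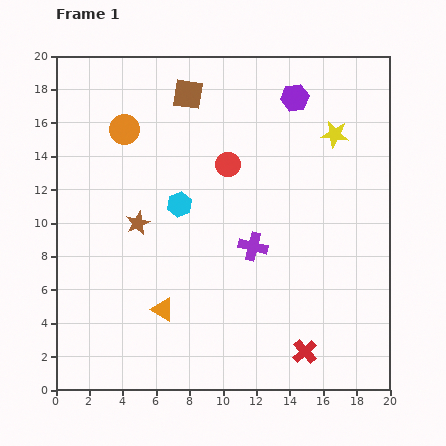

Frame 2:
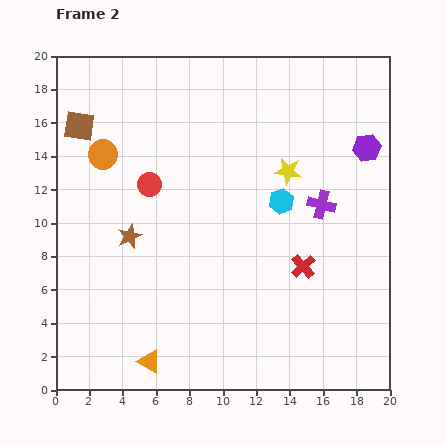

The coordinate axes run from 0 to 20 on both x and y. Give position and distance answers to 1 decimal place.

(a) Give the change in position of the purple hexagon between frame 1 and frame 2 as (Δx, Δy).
(4.3, -3.0)

The purple hexagon was at (14.3, 17.5) in frame 1 and (18.6, 14.5) in frame 2.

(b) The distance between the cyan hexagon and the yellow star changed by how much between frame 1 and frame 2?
-8.4

Distance in frame 1: 10.2. Distance in frame 2: 1.8.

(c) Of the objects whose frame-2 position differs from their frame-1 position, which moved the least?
the brown star

(moved 0.9)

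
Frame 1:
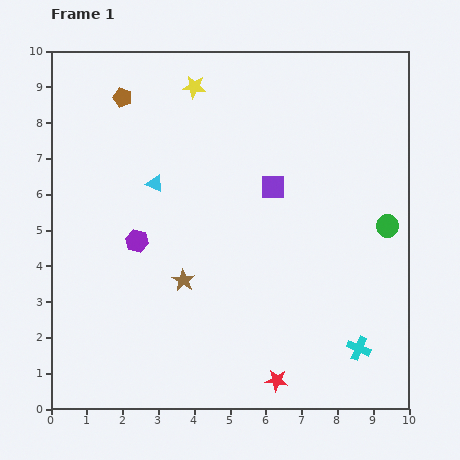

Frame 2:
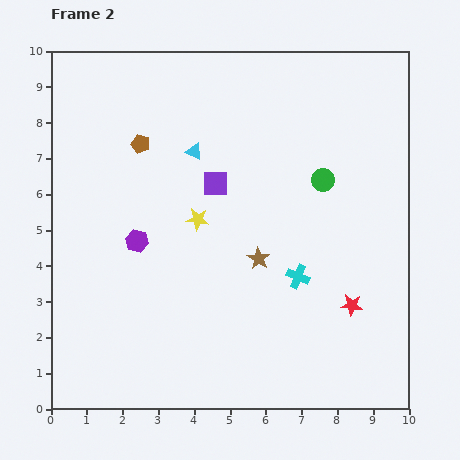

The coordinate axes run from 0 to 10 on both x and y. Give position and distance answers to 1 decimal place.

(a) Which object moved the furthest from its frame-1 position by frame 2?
the yellow star

(moved 3.7; next 3.0)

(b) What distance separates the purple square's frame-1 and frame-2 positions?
1.6

The purple square moved from (6.2, 6.2) to (4.6, 6.3), a distance of √(1.6² + 0.1²) ≈ 1.6.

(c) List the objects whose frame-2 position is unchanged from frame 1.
the purple hexagon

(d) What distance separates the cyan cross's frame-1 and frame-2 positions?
2.6

The cyan cross moved from (8.6, 1.7) to (6.9, 3.7), a distance of √(1.7² + 2.0²) ≈ 2.6.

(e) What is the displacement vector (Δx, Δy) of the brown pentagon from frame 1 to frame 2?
(0.5, -1.3)

The brown pentagon was at (2.0, 8.7) in frame 1 and (2.5, 7.4) in frame 2.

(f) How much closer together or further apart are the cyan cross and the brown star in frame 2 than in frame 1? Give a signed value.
-4.1

Distance in frame 1: 5.3. Distance in frame 2: 1.2.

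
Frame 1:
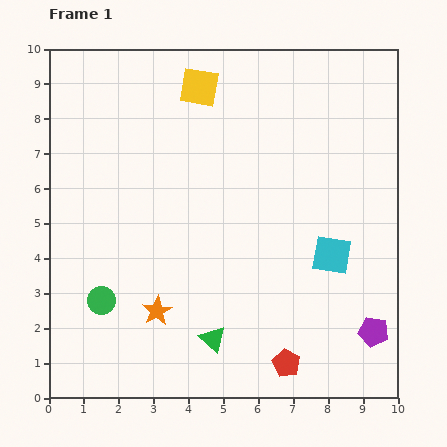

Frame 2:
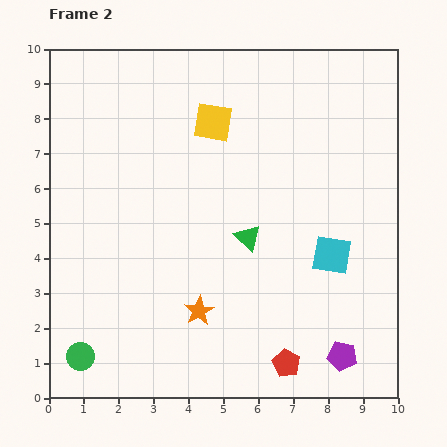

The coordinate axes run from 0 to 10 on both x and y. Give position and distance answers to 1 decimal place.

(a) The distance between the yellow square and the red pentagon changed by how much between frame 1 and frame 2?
-1.1

Distance in frame 1: 8.3. Distance in frame 2: 7.2.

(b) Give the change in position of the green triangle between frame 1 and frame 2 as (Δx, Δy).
(1.0, 2.9)

The green triangle was at (4.7, 1.7) in frame 1 and (5.7, 4.6) in frame 2.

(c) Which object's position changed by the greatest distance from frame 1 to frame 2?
the green triangle

(moved 3.1; next 1.7)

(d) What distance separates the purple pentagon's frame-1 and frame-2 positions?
1.1

The purple pentagon moved from (9.3, 1.9) to (8.4, 1.2), a distance of √(0.9² + 0.7²) ≈ 1.1.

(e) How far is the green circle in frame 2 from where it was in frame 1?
1.7

The green circle moved from (1.5, 2.8) to (0.9, 1.2), a distance of √(0.6² + 1.6²) ≈ 1.7.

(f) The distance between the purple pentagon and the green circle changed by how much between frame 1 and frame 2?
-0.4

Distance in frame 1: 7.9. Distance in frame 2: 7.5.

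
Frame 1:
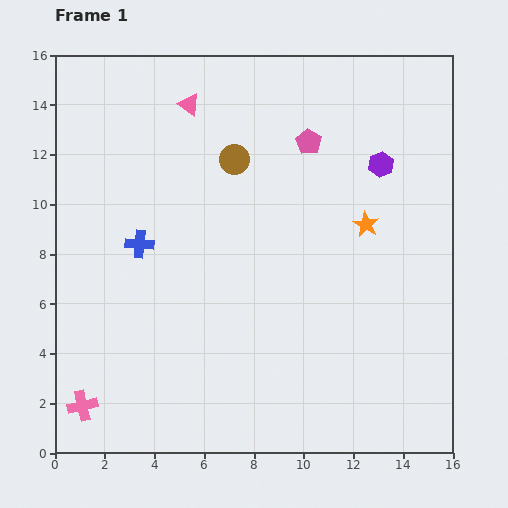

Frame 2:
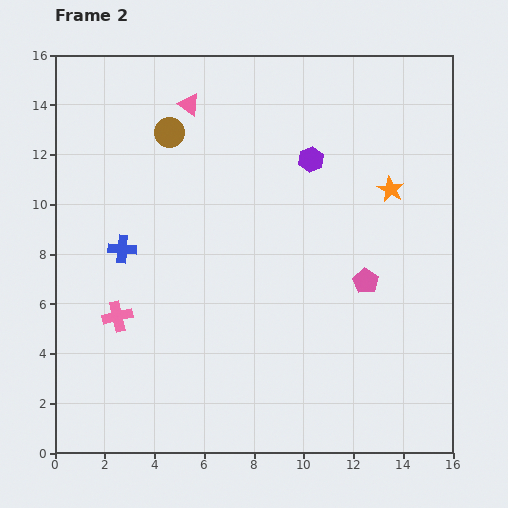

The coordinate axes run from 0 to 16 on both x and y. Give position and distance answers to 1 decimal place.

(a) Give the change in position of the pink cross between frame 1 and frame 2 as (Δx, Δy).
(1.4, 3.6)

The pink cross was at (1.1, 1.9) in frame 1 and (2.5, 5.5) in frame 2.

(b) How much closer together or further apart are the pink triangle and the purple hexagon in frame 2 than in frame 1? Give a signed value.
-2.7

Distance in frame 1: 8.1. Distance in frame 2: 5.4.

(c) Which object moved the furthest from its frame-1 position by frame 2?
the pink pentagon

(moved 6.1; next 3.9)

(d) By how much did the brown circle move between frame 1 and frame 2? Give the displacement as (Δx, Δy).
(-2.6, 1.1)

The brown circle was at (7.2, 11.8) in frame 1 and (4.6, 12.9) in frame 2.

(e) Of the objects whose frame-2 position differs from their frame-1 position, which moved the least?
the blue cross

(moved 0.7)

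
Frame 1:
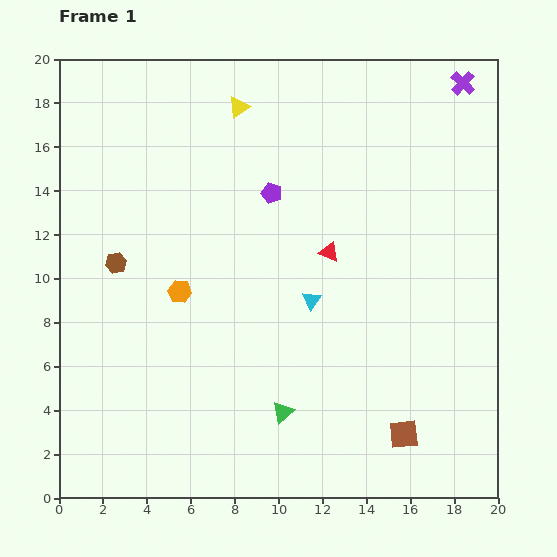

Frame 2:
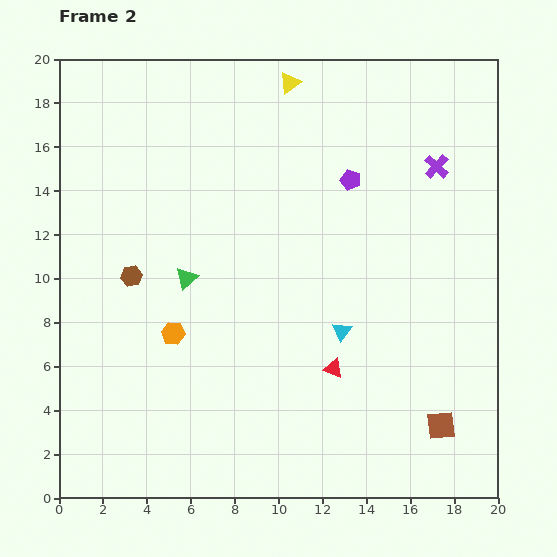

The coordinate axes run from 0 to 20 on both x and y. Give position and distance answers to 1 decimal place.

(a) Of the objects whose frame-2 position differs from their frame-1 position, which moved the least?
the brown hexagon

(moved 0.9)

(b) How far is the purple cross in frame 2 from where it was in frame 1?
4.0

The purple cross moved from (18.4, 18.9) to (17.2, 15.1), a distance of √(1.2² + 3.8²) ≈ 4.0.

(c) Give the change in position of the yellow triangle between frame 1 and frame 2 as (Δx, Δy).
(2.3, 1.1)

The yellow triangle was at (8.2, 17.8) in frame 1 and (10.5, 18.9) in frame 2.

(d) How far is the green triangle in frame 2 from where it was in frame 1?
7.5

The green triangle moved from (10.2, 3.9) to (5.8, 10.0), a distance of √(4.4² + 6.1²) ≈ 7.5.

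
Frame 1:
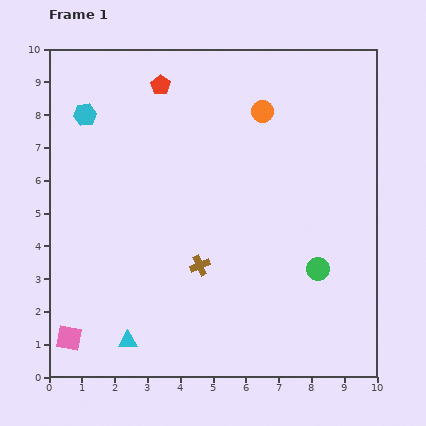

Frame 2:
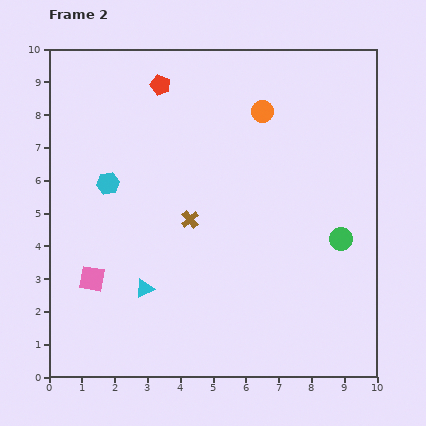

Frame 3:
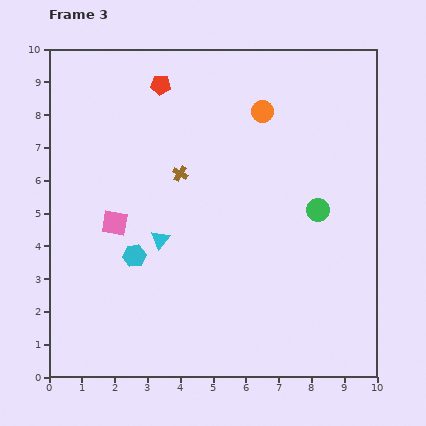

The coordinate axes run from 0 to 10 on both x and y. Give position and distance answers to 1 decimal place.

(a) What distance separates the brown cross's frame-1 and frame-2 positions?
1.4

The brown cross moved from (4.6, 3.4) to (4.3, 4.8), a distance of √(0.3² + 1.4²) ≈ 1.4.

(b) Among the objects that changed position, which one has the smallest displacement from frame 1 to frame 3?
the green circle

(moved 1.8)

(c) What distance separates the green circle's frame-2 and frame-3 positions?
1.1

The green circle moved from (8.9, 4.2) to (8.2, 5.1), a distance of √(0.7² + 0.9²) ≈ 1.1.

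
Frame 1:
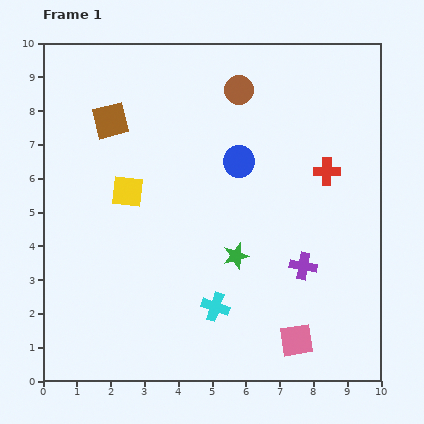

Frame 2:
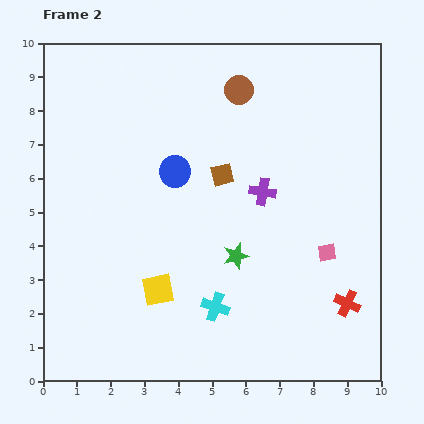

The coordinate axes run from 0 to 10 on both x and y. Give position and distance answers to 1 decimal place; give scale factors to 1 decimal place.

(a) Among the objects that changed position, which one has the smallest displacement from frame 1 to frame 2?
the blue circle

(moved 1.9)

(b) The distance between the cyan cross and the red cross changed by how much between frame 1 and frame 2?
-1.3

Distance in frame 1: 5.2. Distance in frame 2: 3.9.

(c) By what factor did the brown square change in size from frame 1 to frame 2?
0.6×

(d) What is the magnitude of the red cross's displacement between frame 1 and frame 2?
3.9

The red cross moved from (8.4, 6.2) to (9.0, 2.3), a distance of √(0.6² + 3.9²) ≈ 3.9.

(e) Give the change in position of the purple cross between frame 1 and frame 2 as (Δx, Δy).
(-1.2, 2.2)

The purple cross was at (7.7, 3.4) in frame 1 and (6.5, 5.6) in frame 2.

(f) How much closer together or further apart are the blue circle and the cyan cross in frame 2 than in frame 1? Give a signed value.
-0.2

Distance in frame 1: 4.4. Distance in frame 2: 4.2.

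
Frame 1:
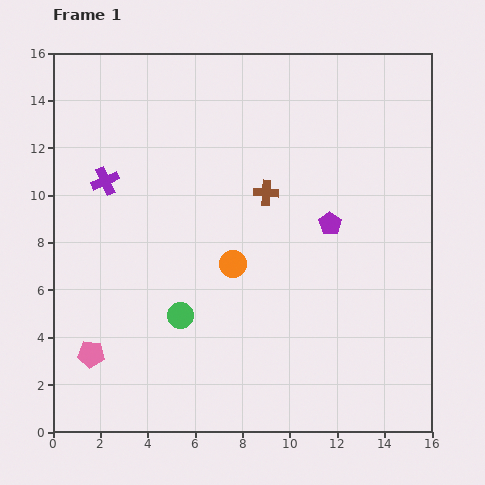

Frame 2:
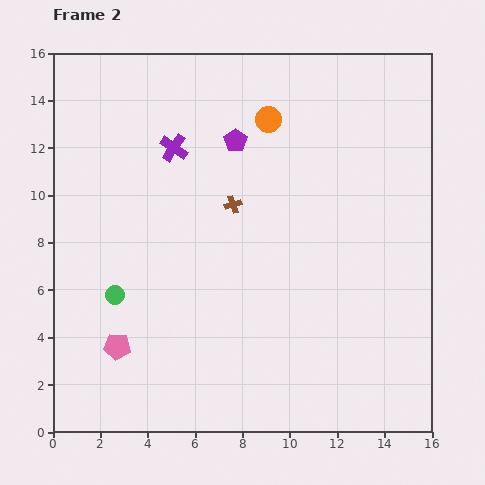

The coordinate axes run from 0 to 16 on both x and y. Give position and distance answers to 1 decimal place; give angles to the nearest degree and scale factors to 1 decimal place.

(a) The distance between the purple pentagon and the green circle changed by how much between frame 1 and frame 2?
+0.9

Distance in frame 1: 7.4. Distance in frame 2: 8.3.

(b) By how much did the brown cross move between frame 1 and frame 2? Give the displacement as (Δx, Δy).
(-1.4, -0.5)

The brown cross was at (9.0, 10.1) in frame 1 and (7.6, 9.6) in frame 2.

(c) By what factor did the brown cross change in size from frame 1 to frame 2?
0.7×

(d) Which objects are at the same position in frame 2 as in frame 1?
none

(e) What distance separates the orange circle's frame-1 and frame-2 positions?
6.3

The orange circle moved from (7.6, 7.1) to (9.1, 13.2), a distance of √(1.5² + 6.1²) ≈ 6.3.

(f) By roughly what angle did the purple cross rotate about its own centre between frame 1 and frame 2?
31° counter-clockwise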